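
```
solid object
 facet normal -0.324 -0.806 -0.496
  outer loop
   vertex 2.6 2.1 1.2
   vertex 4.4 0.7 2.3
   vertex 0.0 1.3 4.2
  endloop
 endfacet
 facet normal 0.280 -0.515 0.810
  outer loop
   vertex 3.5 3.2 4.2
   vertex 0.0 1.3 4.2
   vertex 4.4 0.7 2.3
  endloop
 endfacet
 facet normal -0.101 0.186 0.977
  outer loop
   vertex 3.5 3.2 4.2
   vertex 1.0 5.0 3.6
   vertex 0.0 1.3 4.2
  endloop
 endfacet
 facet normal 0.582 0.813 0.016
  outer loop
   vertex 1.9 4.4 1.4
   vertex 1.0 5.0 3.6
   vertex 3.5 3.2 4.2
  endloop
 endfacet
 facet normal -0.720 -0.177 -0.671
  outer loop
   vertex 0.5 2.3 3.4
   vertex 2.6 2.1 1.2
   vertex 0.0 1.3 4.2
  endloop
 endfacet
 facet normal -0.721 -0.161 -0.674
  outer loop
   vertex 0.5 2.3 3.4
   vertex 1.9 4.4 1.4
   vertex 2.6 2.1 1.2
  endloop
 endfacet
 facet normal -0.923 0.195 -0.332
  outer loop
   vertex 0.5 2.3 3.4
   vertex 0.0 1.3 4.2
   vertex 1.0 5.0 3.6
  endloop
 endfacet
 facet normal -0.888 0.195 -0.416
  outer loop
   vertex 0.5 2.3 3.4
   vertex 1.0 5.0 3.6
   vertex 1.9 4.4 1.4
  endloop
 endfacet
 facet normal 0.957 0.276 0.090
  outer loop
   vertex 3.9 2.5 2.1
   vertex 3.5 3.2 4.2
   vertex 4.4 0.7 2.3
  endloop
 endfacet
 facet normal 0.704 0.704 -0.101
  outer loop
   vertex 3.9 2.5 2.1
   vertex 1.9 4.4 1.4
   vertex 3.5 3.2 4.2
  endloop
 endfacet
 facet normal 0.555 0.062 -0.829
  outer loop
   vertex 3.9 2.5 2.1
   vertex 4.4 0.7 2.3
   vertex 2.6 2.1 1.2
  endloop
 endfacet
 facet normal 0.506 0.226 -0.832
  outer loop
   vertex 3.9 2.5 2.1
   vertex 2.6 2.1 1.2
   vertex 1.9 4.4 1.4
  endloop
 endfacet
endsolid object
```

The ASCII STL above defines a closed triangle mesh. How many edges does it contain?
18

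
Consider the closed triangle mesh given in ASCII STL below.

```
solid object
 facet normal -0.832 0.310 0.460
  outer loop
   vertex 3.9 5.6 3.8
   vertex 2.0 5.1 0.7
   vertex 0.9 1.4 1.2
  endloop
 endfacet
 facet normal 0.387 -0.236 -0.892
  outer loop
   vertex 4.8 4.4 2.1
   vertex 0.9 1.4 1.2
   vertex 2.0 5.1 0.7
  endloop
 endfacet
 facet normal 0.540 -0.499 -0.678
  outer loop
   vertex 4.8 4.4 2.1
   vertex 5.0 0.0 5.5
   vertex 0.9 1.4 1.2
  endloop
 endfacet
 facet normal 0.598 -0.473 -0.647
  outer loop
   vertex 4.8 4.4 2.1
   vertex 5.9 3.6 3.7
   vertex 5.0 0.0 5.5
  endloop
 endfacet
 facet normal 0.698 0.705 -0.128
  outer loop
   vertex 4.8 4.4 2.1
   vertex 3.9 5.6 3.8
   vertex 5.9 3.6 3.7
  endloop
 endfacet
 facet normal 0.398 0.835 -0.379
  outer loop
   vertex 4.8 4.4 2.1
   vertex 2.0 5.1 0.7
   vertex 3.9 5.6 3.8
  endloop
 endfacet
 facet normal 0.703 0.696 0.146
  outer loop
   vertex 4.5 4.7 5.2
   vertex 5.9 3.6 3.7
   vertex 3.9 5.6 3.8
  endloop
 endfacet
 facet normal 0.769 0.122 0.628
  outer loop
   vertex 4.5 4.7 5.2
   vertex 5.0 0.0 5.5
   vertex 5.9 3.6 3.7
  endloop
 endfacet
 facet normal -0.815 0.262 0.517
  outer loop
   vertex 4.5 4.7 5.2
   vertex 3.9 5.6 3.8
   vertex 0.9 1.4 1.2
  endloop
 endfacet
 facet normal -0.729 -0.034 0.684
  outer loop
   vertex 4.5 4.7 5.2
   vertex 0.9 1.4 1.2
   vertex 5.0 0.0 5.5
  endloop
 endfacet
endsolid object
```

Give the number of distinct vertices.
7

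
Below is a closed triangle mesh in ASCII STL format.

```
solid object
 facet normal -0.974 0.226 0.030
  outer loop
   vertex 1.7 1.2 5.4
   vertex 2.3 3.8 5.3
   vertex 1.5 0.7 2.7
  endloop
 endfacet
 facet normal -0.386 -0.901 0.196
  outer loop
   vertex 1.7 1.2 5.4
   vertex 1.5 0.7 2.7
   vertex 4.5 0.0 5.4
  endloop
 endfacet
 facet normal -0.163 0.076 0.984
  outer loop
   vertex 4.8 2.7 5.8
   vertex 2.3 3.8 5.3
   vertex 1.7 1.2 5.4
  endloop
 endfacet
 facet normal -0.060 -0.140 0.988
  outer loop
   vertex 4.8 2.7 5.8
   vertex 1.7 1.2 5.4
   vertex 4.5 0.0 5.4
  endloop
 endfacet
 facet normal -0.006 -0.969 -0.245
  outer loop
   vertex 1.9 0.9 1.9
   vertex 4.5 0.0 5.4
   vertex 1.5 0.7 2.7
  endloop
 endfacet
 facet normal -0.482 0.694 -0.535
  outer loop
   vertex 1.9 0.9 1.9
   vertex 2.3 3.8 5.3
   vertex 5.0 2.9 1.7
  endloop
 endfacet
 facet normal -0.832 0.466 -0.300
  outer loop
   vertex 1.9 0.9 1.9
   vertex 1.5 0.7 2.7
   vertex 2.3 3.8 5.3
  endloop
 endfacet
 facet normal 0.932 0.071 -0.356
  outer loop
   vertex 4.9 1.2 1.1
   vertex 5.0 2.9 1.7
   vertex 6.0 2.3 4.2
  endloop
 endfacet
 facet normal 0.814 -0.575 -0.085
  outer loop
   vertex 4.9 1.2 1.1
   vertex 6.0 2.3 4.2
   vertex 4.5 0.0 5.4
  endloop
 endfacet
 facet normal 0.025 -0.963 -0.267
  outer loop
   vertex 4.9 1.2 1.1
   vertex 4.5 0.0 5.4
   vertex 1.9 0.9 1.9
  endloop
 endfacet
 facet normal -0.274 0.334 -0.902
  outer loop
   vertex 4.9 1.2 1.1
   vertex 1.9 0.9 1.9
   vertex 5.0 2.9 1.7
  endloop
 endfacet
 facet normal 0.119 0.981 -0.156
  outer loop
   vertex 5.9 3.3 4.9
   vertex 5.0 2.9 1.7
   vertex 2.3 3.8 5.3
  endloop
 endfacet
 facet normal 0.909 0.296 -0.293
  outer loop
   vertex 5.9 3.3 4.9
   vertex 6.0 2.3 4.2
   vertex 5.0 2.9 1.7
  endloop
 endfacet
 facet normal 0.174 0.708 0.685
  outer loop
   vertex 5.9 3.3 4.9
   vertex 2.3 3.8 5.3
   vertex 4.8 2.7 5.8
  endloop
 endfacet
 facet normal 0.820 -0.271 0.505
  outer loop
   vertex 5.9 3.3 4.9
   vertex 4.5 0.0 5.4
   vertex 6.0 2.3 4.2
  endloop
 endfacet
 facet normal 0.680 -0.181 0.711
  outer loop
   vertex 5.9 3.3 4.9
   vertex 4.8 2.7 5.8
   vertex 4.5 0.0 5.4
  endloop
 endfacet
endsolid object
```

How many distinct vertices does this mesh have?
10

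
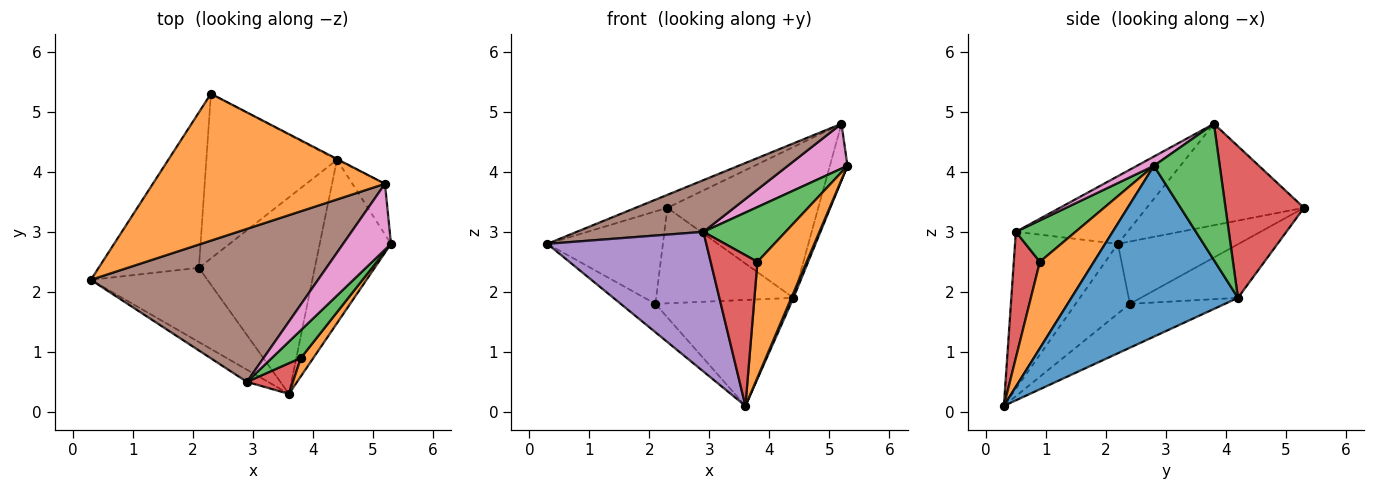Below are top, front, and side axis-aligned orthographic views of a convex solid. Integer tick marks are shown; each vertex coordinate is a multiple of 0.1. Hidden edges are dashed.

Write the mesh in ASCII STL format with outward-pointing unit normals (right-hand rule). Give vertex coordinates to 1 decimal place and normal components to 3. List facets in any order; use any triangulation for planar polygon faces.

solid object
 facet normal 0.923 -0.012 -0.385
  outer loop
   vertex 4.4 4.2 1.9
   vertex 5.3 2.8 4.1
   vertex 3.6 0.3 0.1
  endloop
 endfacet
 facet normal -0.399 0.081 0.913
  outer loop
   vertex 5.2 3.8 4.8
   vertex 2.3 5.3 3.4
   vertex 0.3 2.2 2.8
  endloop
 endfacet
 facet normal 0.941 0.252 -0.225
  outer loop
   vertex 5.2 3.8 4.8
   vertex 5.3 2.8 4.1
   vertex 4.4 4.2 1.9
  endloop
 endfacet
 facet normal 0.461 0.887 -0.005
  outer loop
   vertex 5.2 3.8 4.8
   vertex 4.4 4.2 1.9
   vertex 2.3 5.3 3.4
  endloop
 endfacet
 facet normal -0.542 -0.837 -0.073
  outer loop
   vertex 2.9 0.5 3.0
   vertex 0.3 2.2 2.8
   vertex 3.6 0.3 0.1
  endloop
 endfacet
 facet normal -0.272 -0.308 0.912
  outer loop
   vertex 2.9 0.5 3.0
   vertex 5.2 3.8 4.8
   vertex 0.3 2.2 2.8
  endloop
 endfacet
 facet normal 0.158 -0.556 0.816
  outer loop
   vertex 2.9 0.5 3.0
   vertex 5.3 2.8 4.1
   vertex 5.2 3.8 4.8
  endloop
 endfacet
 facet normal -0.471 0.451 -0.758
  outer loop
   vertex 2.1 2.4 1.8
   vertex 0.3 2.2 2.8
   vertex 2.3 5.3 3.4
  endloop
 endfacet
 facet normal -0.488 0.312 -0.815
  outer loop
   vertex 2.1 2.4 1.8
   vertex 3.6 0.3 0.1
   vertex 0.3 2.2 2.8
  endloop
 endfacet
 facet normal -0.335 0.473 -0.815
  outer loop
   vertex 2.1 2.4 1.8
   vertex 2.3 5.3 3.4
   vertex 4.4 4.2 1.9
  endloop
 endfacet
 facet normal -0.316 0.450 -0.835
  outer loop
   vertex 2.1 2.4 1.8
   vertex 4.4 4.2 1.9
   vertex 3.6 0.3 0.1
  endloop
 endfacet
 facet normal 0.735 -0.670 0.106
  outer loop
   vertex 3.8 0.9 2.5
   vertex 3.6 0.3 0.1
   vertex 5.3 2.8 4.1
  endloop
 endfacet
 facet normal 0.544 -0.749 0.379
  outer loop
   vertex 3.8 0.9 2.5
   vertex 5.3 2.8 4.1
   vertex 2.9 0.5 3.0
  endloop
 endfacet
 facet normal 0.479 -0.860 0.175
  outer loop
   vertex 3.8 0.9 2.5
   vertex 2.9 0.5 3.0
   vertex 3.6 0.3 0.1
  endloop
 endfacet
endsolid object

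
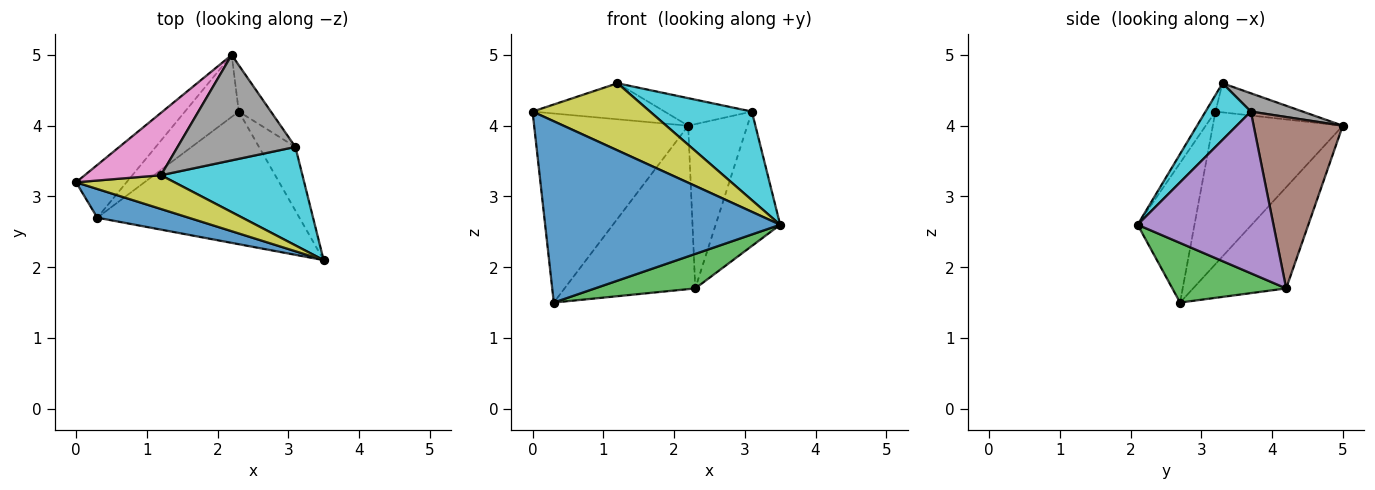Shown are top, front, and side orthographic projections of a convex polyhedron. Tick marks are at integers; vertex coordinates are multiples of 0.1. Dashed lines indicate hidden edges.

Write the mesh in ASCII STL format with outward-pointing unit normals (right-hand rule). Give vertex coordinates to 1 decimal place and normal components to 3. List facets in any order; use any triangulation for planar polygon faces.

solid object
 facet normal -0.232 -0.961 0.152
  outer loop
   vertex 0.3 2.7 1.5
   vertex 3.5 2.1 2.6
   vertex 0.0 3.2 4.2
  endloop
 endfacet
 facet normal -0.631 0.748 -0.209
  outer loop
   vertex 0.3 2.7 1.5
   vertex 0.0 3.2 4.2
   vertex 2.2 5.0 4.0
  endloop
 endfacet
 facet normal 0.275 -0.242 -0.931
  outer loop
   vertex 2.3 4.2 1.7
   vertex 3.5 2.1 2.6
   vertex 0.3 2.7 1.5
  endloop
 endfacet
 facet normal -0.554 0.778 -0.295
  outer loop
   vertex 2.3 4.2 1.7
   vertex 0.3 2.7 1.5
   vertex 2.2 5.0 4.0
  endloop
 endfacet
 facet normal 0.885 0.420 -0.199
  outer loop
   vertex 3.1 3.7 4.2
   vertex 3.5 2.1 2.6
   vertex 2.3 4.2 1.7
  endloop
 endfacet
 facet normal 0.823 0.546 -0.154
  outer loop
   vertex 3.1 3.7 4.2
   vertex 2.3 4.2 1.7
   vertex 2.2 5.0 4.0
  endloop
 endfacet
 facet normal -0.314 0.475 0.822
  outer loop
   vertex 1.2 3.3 4.6
   vertex 2.2 5.0 4.0
   vertex 0.0 3.2 4.2
  endloop
 endfacet
 facet normal 0.149 0.250 0.957
  outer loop
   vertex 1.2 3.3 4.6
   vertex 3.1 3.7 4.2
   vertex 2.2 5.0 4.0
  endloop
 endfacet
 facet normal -0.075 -0.891 0.448
  outer loop
   vertex 1.2 3.3 4.6
   vertex 0.0 3.2 4.2
   vertex 3.5 2.1 2.6
  endloop
 endfacet
 facet normal 0.285 -0.641 0.712
  outer loop
   vertex 1.2 3.3 4.6
   vertex 3.5 2.1 2.6
   vertex 3.1 3.7 4.2
  endloop
 endfacet
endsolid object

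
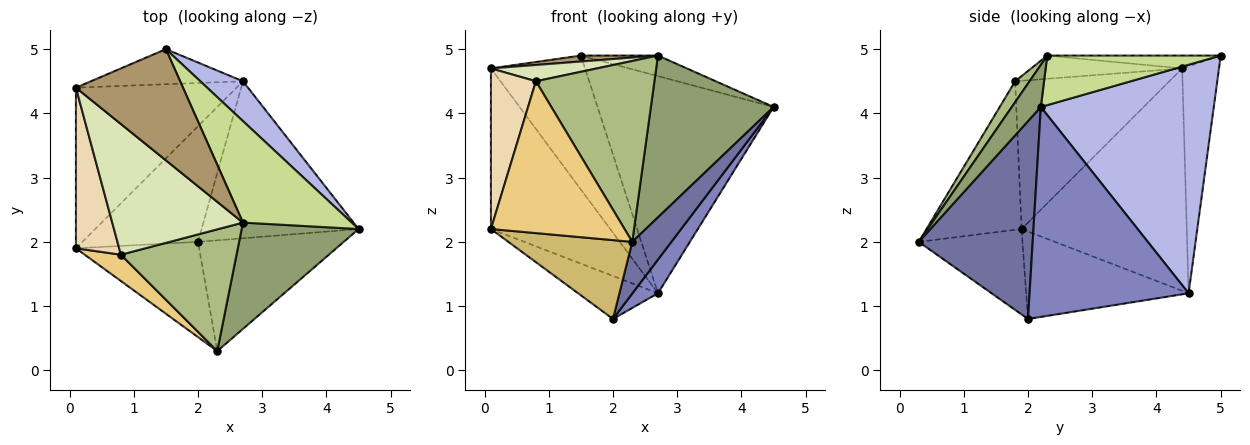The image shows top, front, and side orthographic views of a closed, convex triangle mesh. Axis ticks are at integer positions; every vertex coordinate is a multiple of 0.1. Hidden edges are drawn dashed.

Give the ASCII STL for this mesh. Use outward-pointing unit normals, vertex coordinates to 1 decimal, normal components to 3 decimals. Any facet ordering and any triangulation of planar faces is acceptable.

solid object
 facet normal 0.776 -0.267 -0.572
  outer loop
   vertex 2.0 2.0 0.8
   vertex 4.5 2.2 4.1
   vertex 2.3 0.3 2.0
  endloop
 endfacet
 facet normal 0.794 -0.127 -0.594
  outer loop
   vertex 2.7 4.5 1.2
   vertex 4.5 2.2 4.1
   vertex 2.0 2.0 0.8
  endloop
 endfacet
 facet normal -0.354 0.905 -0.237
  outer loop
   vertex 1.5 5.0 4.9
   vertex 2.7 4.5 1.2
   vertex 0.1 4.4 4.7
  endloop
 endfacet
 facet normal 0.695 0.707 0.130
  outer loop
   vertex 1.5 5.0 4.9
   vertex 4.5 2.2 4.1
   vertex 2.7 4.5 1.2
  endloop
 endfacet
 facet normal 0.194 -0.820 0.539
  outer loop
   vertex 2.7 2.3 4.9
   vertex 2.3 0.3 2.0
   vertex 4.5 2.2 4.1
  endloop
 endfacet
 facet normal 0.100 -0.825 0.555
  outer loop
   vertex 2.7 2.3 4.9
   vertex 0.8 1.8 4.5
   vertex 2.3 0.3 2.0
  endloop
 endfacet
 facet normal 0.408 0.181 0.895
  outer loop
   vertex 2.7 2.3 4.9
   vertex 4.5 2.2 4.1
   vertex 1.5 5.0 4.9
  endloop
 endfacet
 facet normal -0.174 -0.122 0.977
  outer loop
   vertex 2.7 2.3 4.9
   vertex 0.1 4.4 4.7
   vertex 0.8 1.8 4.5
  endloop
 endfacet
 facet normal -0.119 -0.053 0.991
  outer loop
   vertex 2.7 2.3 4.9
   vertex 1.5 5.0 4.9
   vertex 0.1 4.4 4.7
  endloop
 endfacet
 facet normal -0.471 -0.563 -0.679
  outer loop
   vertex 0.1 1.9 2.2
   vertex 2.0 2.0 0.8
   vertex 2.3 0.3 2.0
  endloop
 endfacet
 facet normal -0.574 -0.807 0.140
  outer loop
   vertex 0.1 1.9 2.2
   vertex 2.3 0.3 2.0
   vertex 0.8 1.8 4.5
  endloop
 endfacet
 facet normal -0.924 -0.270 0.270
  outer loop
   vertex 0.1 1.9 2.2
   vertex 0.8 1.8 4.5
   vertex 0.1 4.4 4.7
  endloop
 endfacet
 facet normal -0.700 0.505 -0.505
  outer loop
   vertex 0.1 1.9 2.2
   vertex 0.1 4.4 4.7
   vertex 2.7 4.5 1.2
  endloop
 endfacet
 facet normal -0.578 0.284 -0.765
  outer loop
   vertex 0.1 1.9 2.2
   vertex 2.7 4.5 1.2
   vertex 2.0 2.0 0.8
  endloop
 endfacet
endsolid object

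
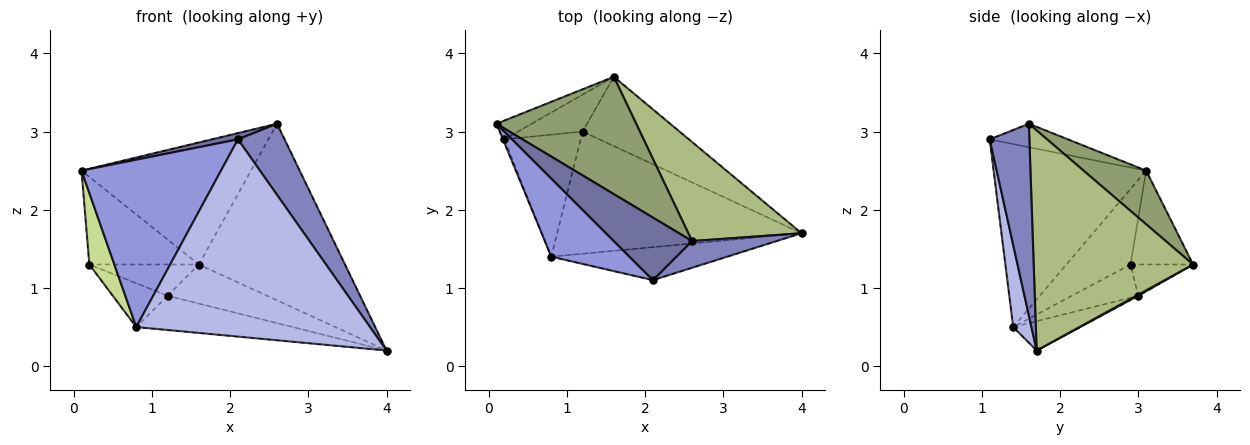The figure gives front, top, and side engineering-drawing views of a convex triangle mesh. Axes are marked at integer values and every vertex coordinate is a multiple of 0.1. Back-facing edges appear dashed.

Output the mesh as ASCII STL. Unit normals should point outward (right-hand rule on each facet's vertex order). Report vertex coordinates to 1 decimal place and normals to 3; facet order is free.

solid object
 facet normal -0.286 -0.095 0.953
  outer loop
   vertex 2.6 1.6 3.1
   vertex 0.1 3.1 2.5
   vertex 2.1 1.1 2.9
  endloop
 endfacet
 facet normal 0.623 -0.733 0.275
  outer loop
   vertex 2.6 1.6 3.1
   vertex 2.1 1.1 2.9
   vertex 4.0 1.7 0.2
  endloop
 endfacet
 facet normal -0.704 -0.644 0.301
  outer loop
   vertex 0.8 1.4 0.5
   vertex 2.1 1.1 2.9
   vertex 0.1 3.1 2.5
  endloop
 endfacet
 facet normal 0.077 -0.983 -0.165
  outer loop
   vertex 0.8 1.4 0.5
   vertex 4.0 1.7 0.2
   vertex 2.1 1.1 2.9
  endloop
 endfacet
 facet normal 0.257 0.697 0.670
  outer loop
   vertex 1.6 3.7 1.3
   vertex 0.1 3.1 2.5
   vertex 2.6 1.6 3.1
  endloop
 endfacet
 facet normal 0.689 0.632 0.354
  outer loop
   vertex 1.6 3.7 1.3
   vertex 2.6 1.6 3.1
   vertex 4.0 1.7 0.2
  endloop
 endfacet
 facet normal -0.931 -0.363 -0.017
  outer loop
   vertex 0.2 2.9 1.3
   vertex 0.8 1.4 0.5
   vertex 0.1 3.1 2.5
  endloop
 endfacet
 facet normal -0.488 0.854 -0.183
  outer loop
   vertex 0.2 2.9 1.3
   vertex 0.1 3.1 2.5
   vertex 1.6 3.7 1.3
  endloop
 endfacet
 facet normal -0.115 0.268 -0.957
  outer loop
   vertex 1.2 3.0 0.9
   vertex 4.0 1.7 0.2
   vertex 0.8 1.4 0.5
  endloop
 endfacet
 facet normal 0.011 0.492 -0.871
  outer loop
   vertex 1.2 3.0 0.9
   vertex 1.6 3.7 1.3
   vertex 4.0 1.7 0.2
  endloop
 endfacet
 facet normal -0.380 0.313 -0.871
  outer loop
   vertex 1.2 3.0 0.9
   vertex 0.8 1.4 0.5
   vertex 0.2 2.9 1.3
  endloop
 endfacet
 facet normal -0.347 0.607 -0.715
  outer loop
   vertex 1.2 3.0 0.9
   vertex 0.2 2.9 1.3
   vertex 1.6 3.7 1.3
  endloop
 endfacet
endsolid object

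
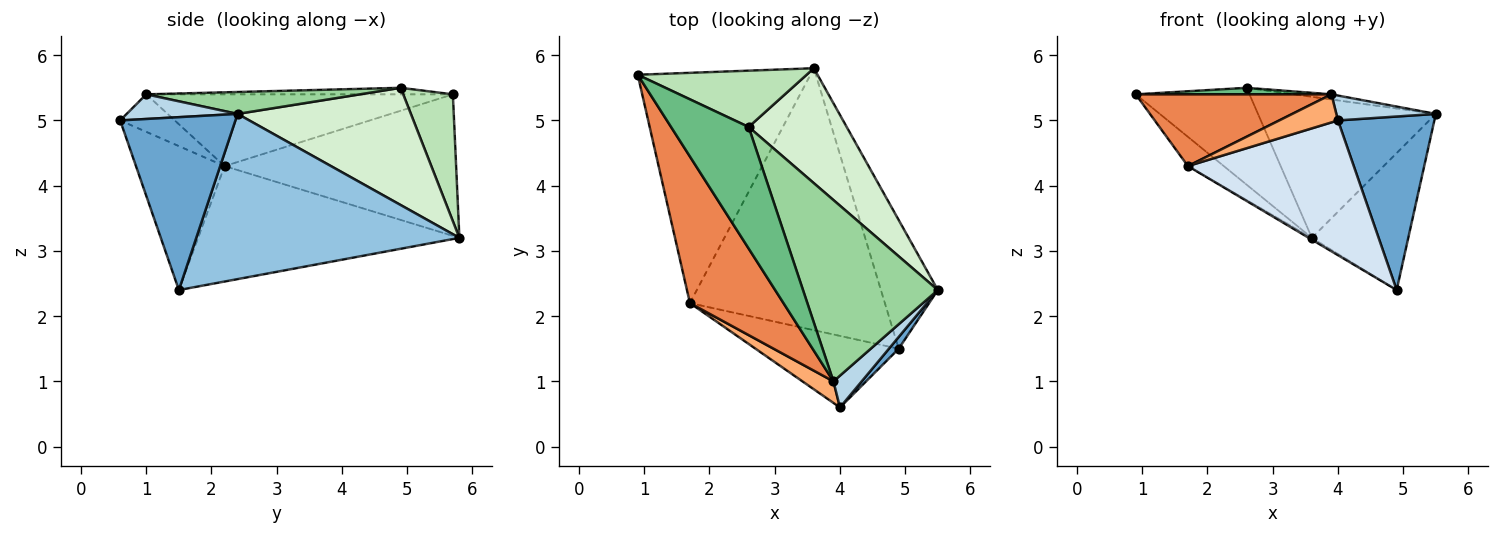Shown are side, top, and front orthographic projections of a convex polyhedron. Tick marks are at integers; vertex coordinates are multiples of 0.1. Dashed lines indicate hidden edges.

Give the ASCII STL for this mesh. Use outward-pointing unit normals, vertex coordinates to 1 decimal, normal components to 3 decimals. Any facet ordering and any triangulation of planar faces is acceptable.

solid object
 facet normal 0.766 -0.641 0.043
  outer loop
   vertex 4.9 1.5 2.4
   vertex 5.5 2.4 5.1
   vertex 4.0 0.6 5.0
  endloop
 endfacet
 facet normal 0.893 0.327 -0.308
  outer loop
   vertex 3.6 5.8 3.2
   vertex 5.5 2.4 5.1
   vertex 4.9 1.5 2.4
  endloop
 endfacet
 facet normal 0.566 -0.508 0.649
  outer loop
   vertex 3.9 1.0 5.4
   vertex 4.0 0.6 5.0
   vertex 5.5 2.4 5.1
  endloop
 endfacet
 facet normal -0.427 -0.799 -0.424
  outer loop
   vertex 1.7 2.2 4.3
   vertex 4.9 1.5 2.4
   vertex 4.0 0.6 5.0
  endloop
 endfacet
 facet normal -0.567 -0.362 0.740
  outer loop
   vertex 1.7 2.2 4.3
   vertex 3.9 1.0 5.4
   vertex 0.9 5.7 5.4
  endloop
 endfacet
 facet normal -0.593 -0.638 0.490
  outer loop
   vertex 1.7 2.2 4.3
   vertex 4.0 0.6 5.0
   vertex 3.9 1.0 5.4
  endloop
 endfacet
 facet normal -0.631 0.098 -0.770
  outer loop
   vertex 1.7 2.2 4.3
   vertex 0.9 5.7 5.4
   vertex 3.6 5.8 3.2
  endloop
 endfacet
 facet normal -0.510 0.006 -0.860
  outer loop
   vertex 1.7 2.2 4.3
   vertex 3.6 5.8 3.2
   vertex 4.9 1.5 2.4
  endloop
 endfacet
 facet normal -0.084 -0.053 0.995
  outer loop
   vertex 2.6 4.9 5.5
   vertex 0.9 5.7 5.4
   vertex 3.9 1.0 5.4
  endloop
 endfacet
 facet normal 0.160 0.028 0.987
  outer loop
   vertex 2.6 4.9 5.5
   vertex 3.9 1.0 5.4
   vertex 5.5 2.4 5.1
  endloop
 endfacet
 facet normal 0.353 0.809 0.470
  outer loop
   vertex 2.6 4.9 5.5
   vertex 3.6 5.8 3.2
   vertex 0.9 5.7 5.4
  endloop
 endfacet
 facet normal 0.603 0.619 0.504
  outer loop
   vertex 2.6 4.9 5.5
   vertex 5.5 2.4 5.1
   vertex 3.6 5.8 3.2
  endloop
 endfacet
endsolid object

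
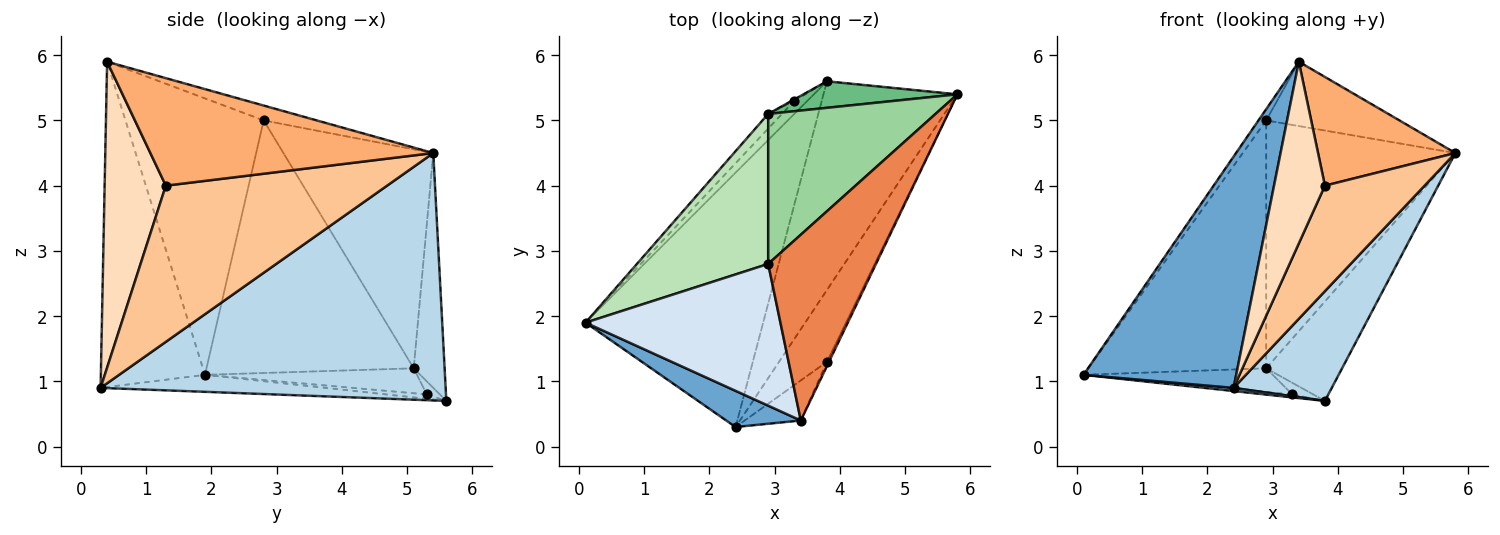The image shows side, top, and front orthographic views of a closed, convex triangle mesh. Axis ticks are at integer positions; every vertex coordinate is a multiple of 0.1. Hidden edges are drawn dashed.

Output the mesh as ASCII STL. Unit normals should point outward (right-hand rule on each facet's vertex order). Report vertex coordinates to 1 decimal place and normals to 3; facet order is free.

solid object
 facet normal -0.559 -0.819 0.128
  outer loop
   vertex 2.4 0.3 0.9
   vertex 3.4 0.4 5.9
   vertex 0.1 1.9 1.1
  endloop
 endfacet
 facet normal -0.095 -0.012 -0.995
  outer loop
   vertex 3.8 5.6 0.7
   vertex 2.4 0.3 0.9
   vertex 0.1 1.9 1.1
  endloop
 endfacet
 facet normal 0.853 -0.243 -0.462
  outer loop
   vertex 3.8 5.6 0.7
   vertex 5.8 5.4 4.5
   vertex 2.4 0.3 0.9
  endloop
 endfacet
 facet normal -0.816 0.046 0.576
  outer loop
   vertex 2.9 2.8 5.0
   vertex 0.1 1.9 1.1
   vertex 3.4 0.4 5.9
  endloop
 endfacet
 facet normal -0.129 0.324 0.937
  outer loop
   vertex 2.9 2.8 5.0
   vertex 3.4 0.4 5.9
   vertex 5.8 5.4 4.5
  endloop
 endfacet
 facet normal 0.899 -0.437 -0.017
  outer loop
   vertex 3.8 1.3 4.0
   vertex 5.8 5.4 4.5
   vertex 3.4 0.4 5.9
  endloop
 endfacet
 facet normal 0.878 -0.396 -0.269
  outer loop
   vertex 3.8 1.3 4.0
   vertex 2.4 0.3 0.9
   vertex 5.8 5.4 4.5
  endloop
 endfacet
 facet normal 0.761 -0.633 -0.140
  outer loop
   vertex 3.8 1.3 4.0
   vertex 3.4 0.4 5.9
   vertex 2.4 0.3 0.9
  endloop
 endfacet
 facet normal -0.366 0.899 0.240
  outer loop
   vertex 2.9 5.1 1.2
   vertex 5.8 5.4 4.5
   vertex 3.8 5.6 0.7
  endloop
 endfacet
 facet normal -0.561 0.708 0.429
  outer loop
   vertex 2.9 5.1 1.2
   vertex 2.9 2.8 5.0
   vertex 5.8 5.4 4.5
  endloop
 endfacet
 facet normal -0.706 0.606 0.367
  outer loop
   vertex 2.9 5.1 1.2
   vertex 0.1 1.9 1.1
   vertex 2.9 2.8 5.0
  endloop
 endfacet
 facet normal -0.313 0.213 -0.926
  outer loop
   vertex 3.3 5.3 0.8
   vertex 3.8 5.6 0.7
   vertex 0.1 1.9 1.1
  endloop
 endfacet
 facet normal -0.690 0.615 -0.382
  outer loop
   vertex 3.3 5.3 0.8
   vertex 0.1 1.9 1.1
   vertex 2.9 5.1 1.2
  endloop
 endfacet
 facet normal -0.527 0.843 -0.105
  outer loop
   vertex 3.3 5.3 0.8
   vertex 2.9 5.1 1.2
   vertex 3.8 5.6 0.7
  endloop
 endfacet
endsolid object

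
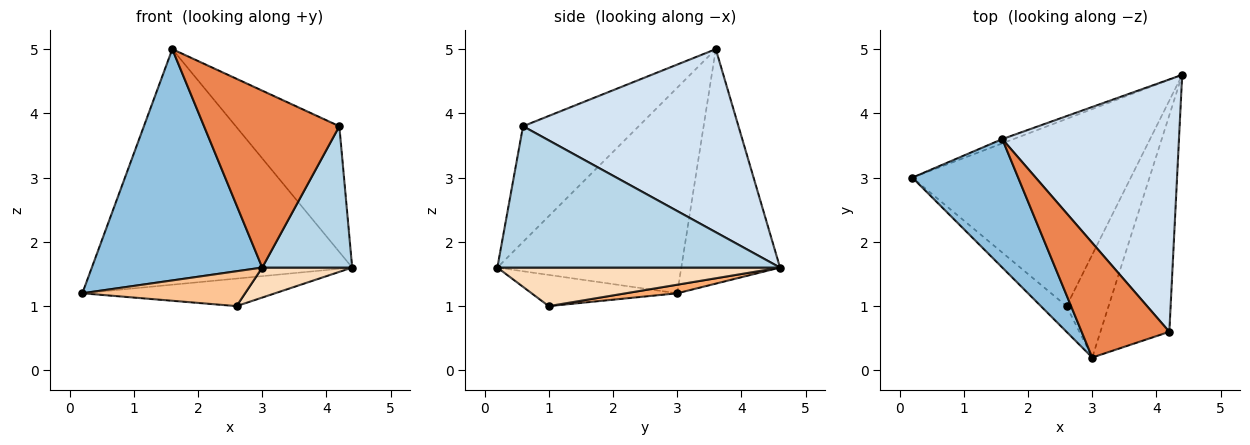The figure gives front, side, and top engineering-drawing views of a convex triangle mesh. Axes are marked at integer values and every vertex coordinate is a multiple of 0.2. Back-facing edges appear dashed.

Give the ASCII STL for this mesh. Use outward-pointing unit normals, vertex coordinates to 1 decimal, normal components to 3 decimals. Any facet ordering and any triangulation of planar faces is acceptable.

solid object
 facet normal -0.355 0.935 -0.017
  outer loop
   vertex 1.6 3.6 5.0
   vertex 4.4 4.6 1.6
   vertex 0.2 3.0 1.2
  endloop
 endfacet
 facet normal -0.686 -0.636 0.353
  outer loop
   vertex 1.6 3.6 5.0
   vertex 0.2 3.0 1.2
   vertex 3.0 0.2 1.6
  endloop
 endfacet
 facet normal 0.864 -0.275 -0.421
  outer loop
   vertex 4.2 0.6 3.8
   vertex 3.0 0.2 1.6
   vertex 4.4 4.6 1.6
  endloop
 endfacet
 facet normal 0.680 0.327 0.656
  outer loop
   vertex 4.2 0.6 3.8
   vertex 4.4 4.6 1.6
   vertex 1.6 3.6 5.0
  endloop
 endfacet
 facet normal -0.583 -0.682 0.442
  outer loop
   vertex 4.2 0.6 3.8
   vertex 1.6 3.6 5.0
   vertex 3.0 0.2 1.6
  endloop
 endfacet
 facet normal 0.039 0.145 -0.989
  outer loop
   vertex 2.6 1.0 1.0
   vertex 0.2 3.0 1.2
   vertex 4.4 4.6 1.6
  endloop
 endfacet
 facet normal -0.584 -0.653 -0.481
  outer loop
   vertex 2.6 1.0 1.0
   vertex 3.0 0.2 1.6
   vertex 0.2 3.0 1.2
  endloop
 endfacet
 facet normal 0.661 -0.210 -0.721
  outer loop
   vertex 2.6 1.0 1.0
   vertex 4.4 4.6 1.6
   vertex 3.0 0.2 1.6
  endloop
 endfacet
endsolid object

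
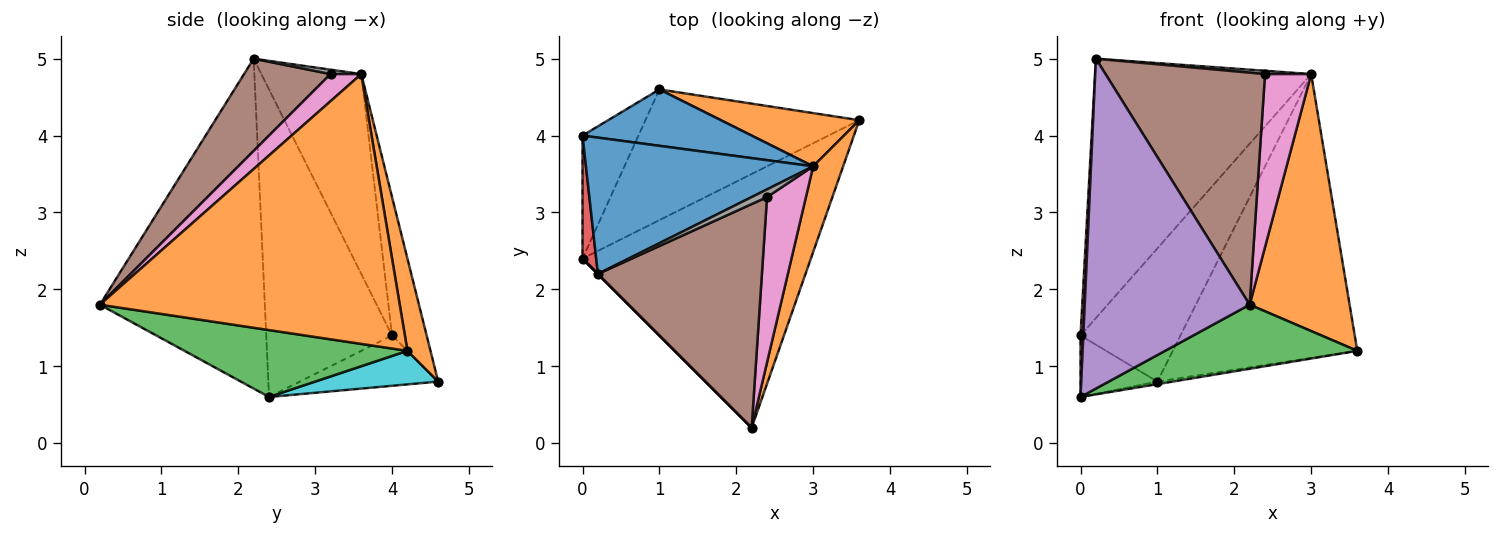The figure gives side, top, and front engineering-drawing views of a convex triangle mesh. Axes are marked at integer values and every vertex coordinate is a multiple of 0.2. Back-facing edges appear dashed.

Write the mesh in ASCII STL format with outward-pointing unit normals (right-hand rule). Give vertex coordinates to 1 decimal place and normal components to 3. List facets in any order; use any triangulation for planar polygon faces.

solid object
 facet normal -0.379 0.819 0.431
  outer loop
   vertex 3.0 3.6 4.8
   vertex 0.0 4.0 1.4
   vertex 0.2 2.2 5.0
  endloop
 endfacet
 facet normal 0.943 -0.314 0.105
  outer loop
   vertex 3.0 3.6 4.8
   vertex 2.2 0.2 1.8
   vertex 3.6 4.2 1.2
  endloop
 endfacet
 facet normal 0.273 -0.236 -0.933
  outer loop
   vertex 0.0 2.4 0.6
   vertex 3.6 4.2 1.2
   vertex 2.2 0.2 1.8
  endloop
 endfacet
 facet normal -0.999 -0.022 0.044
  outer loop
   vertex 0.0 2.4 0.6
   vertex 0.2 2.2 5.0
   vertex 0.0 4.0 1.4
  endloop
 endfacet
 facet normal -0.707 -0.707 0.000
  outer loop
   vertex 0.0 2.4 0.6
   vertex 2.2 0.2 1.8
   vertex 0.2 2.2 5.0
  endloop
 endfacet
 facet normal 0.364 -0.671 0.646
  outer loop
   vertex 2.4 3.2 4.8
   vertex 0.2 2.2 5.0
   vertex 2.2 0.2 1.8
  endloop
 endfacet
 facet normal 0.434 -0.651 0.622
  outer loop
   vertex 2.4 3.2 4.8
   vertex 2.2 0.2 1.8
   vertex 3.0 3.6 4.8
  endloop
 endfacet
 facet normal 0.254 -0.381 0.889
  outer loop
   vertex 2.4 3.2 4.8
   vertex 3.0 3.6 4.8
   vertex 0.2 2.2 5.0
  endloop
 endfacet
 facet normal -0.627 0.348 -0.697
  outer loop
   vertex 1.0 4.6 0.8
   vertex 0.0 2.4 0.6
   vertex 0.0 4.0 1.4
  endloop
 endfacet
 facet normal 0.155 0.019 -0.988
  outer loop
   vertex 1.0 4.6 0.8
   vertex 3.6 4.2 1.2
   vertex 0.0 2.4 0.6
  endloop
 endfacet
 facet normal -0.304 0.877 0.371
  outer loop
   vertex 1.0 4.6 0.8
   vertex 0.0 4.0 1.4
   vertex 3.0 3.6 4.8
  endloop
 endfacet
 facet normal 0.122 0.976 0.183
  outer loop
   vertex 1.0 4.6 0.8
   vertex 3.0 3.6 4.8
   vertex 3.6 4.2 1.2
  endloop
 endfacet
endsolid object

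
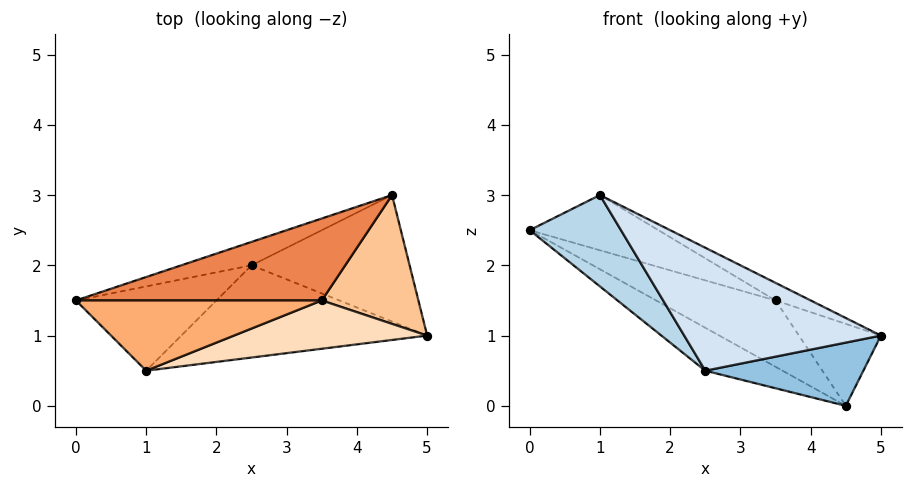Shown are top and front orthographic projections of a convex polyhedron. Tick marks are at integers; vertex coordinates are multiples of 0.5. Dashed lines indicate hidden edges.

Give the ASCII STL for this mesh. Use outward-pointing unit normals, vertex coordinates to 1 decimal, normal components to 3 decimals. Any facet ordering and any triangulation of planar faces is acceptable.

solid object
 facet normal -0.488 0.766 -0.418
  outer loop
   vertex 2.5 2.0 0.5
   vertex 0.0 1.5 2.5
   vertex 4.5 3.0 0.0
  endloop
 endfacet
 facet normal 0.000 -0.447 -0.894
  outer loop
   vertex 2.5 2.0 0.5
   vertex 4.5 3.0 0.0
   vertex 5.0 1.0 1.0
  endloop
 endfacet
 facet normal -0.368 -0.683 -0.631
  outer loop
   vertex 2.5 2.0 0.5
   vertex 1.0 0.5 3.0
   vertex 0.0 1.5 2.5
  endloop
 endfacet
 facet normal -0.196 -0.784 -0.588
  outer loop
   vertex 2.5 2.0 0.5
   vertex 5.0 1.0 1.0
   vertex 1.0 0.5 3.0
  endloop
 endfacet
 facet normal 0.217 0.614 0.759
  outer loop
   vertex 3.5 1.5 1.5
   vertex 4.5 3.0 0.0
   vertex 0.0 1.5 2.5
  endloop
 endfacet
 facet normal 0.219 0.603 0.767
  outer loop
   vertex 3.5 1.5 1.5
   vertex 0.0 1.5 2.5
   vertex 1.0 0.5 3.0
  endloop
 endfacet
 facet normal 0.418 0.488 0.766
  outer loop
   vertex 3.5 1.5 1.5
   vertex 5.0 1.0 1.0
   vertex 4.5 3.0 0.0
  endloop
 endfacet
 facet normal 0.393 0.314 0.864
  outer loop
   vertex 3.5 1.5 1.5
   vertex 1.0 0.5 3.0
   vertex 5.0 1.0 1.0
  endloop
 endfacet
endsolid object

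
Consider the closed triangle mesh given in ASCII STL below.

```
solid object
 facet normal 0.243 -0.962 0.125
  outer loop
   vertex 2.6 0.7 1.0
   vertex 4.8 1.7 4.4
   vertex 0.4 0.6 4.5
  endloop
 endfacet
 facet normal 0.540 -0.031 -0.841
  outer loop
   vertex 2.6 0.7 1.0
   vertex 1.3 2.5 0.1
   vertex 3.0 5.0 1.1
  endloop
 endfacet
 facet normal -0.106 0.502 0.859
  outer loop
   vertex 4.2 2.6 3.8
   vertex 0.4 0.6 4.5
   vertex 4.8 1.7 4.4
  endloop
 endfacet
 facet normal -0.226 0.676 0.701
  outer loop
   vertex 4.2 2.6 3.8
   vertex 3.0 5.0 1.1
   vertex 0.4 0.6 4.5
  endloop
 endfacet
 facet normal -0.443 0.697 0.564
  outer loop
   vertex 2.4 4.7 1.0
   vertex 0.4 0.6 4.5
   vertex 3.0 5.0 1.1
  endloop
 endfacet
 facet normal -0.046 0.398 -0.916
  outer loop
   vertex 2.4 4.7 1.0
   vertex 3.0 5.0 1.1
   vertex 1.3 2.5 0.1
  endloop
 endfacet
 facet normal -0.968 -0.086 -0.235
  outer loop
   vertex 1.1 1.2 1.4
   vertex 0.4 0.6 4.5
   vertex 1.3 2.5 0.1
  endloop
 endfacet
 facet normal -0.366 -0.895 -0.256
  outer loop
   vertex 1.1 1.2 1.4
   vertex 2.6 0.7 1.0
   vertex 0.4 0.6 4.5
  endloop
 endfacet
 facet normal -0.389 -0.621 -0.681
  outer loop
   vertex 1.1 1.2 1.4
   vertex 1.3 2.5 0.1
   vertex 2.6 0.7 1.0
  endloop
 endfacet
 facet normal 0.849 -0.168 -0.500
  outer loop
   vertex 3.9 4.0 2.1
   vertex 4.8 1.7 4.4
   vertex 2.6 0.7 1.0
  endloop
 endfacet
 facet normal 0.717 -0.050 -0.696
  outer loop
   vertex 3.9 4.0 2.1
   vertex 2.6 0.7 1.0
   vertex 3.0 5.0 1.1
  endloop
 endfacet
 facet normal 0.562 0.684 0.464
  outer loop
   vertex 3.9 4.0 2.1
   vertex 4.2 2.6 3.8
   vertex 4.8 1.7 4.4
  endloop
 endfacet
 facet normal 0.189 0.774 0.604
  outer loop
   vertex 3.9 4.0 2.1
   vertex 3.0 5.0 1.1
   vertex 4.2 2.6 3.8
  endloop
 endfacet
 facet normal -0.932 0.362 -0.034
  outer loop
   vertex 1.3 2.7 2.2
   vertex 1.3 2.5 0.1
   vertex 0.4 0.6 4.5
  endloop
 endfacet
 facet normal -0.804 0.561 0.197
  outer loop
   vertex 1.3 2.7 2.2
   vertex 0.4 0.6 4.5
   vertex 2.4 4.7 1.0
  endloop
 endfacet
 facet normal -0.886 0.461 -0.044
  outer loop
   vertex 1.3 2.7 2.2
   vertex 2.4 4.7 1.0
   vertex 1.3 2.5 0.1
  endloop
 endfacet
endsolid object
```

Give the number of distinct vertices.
10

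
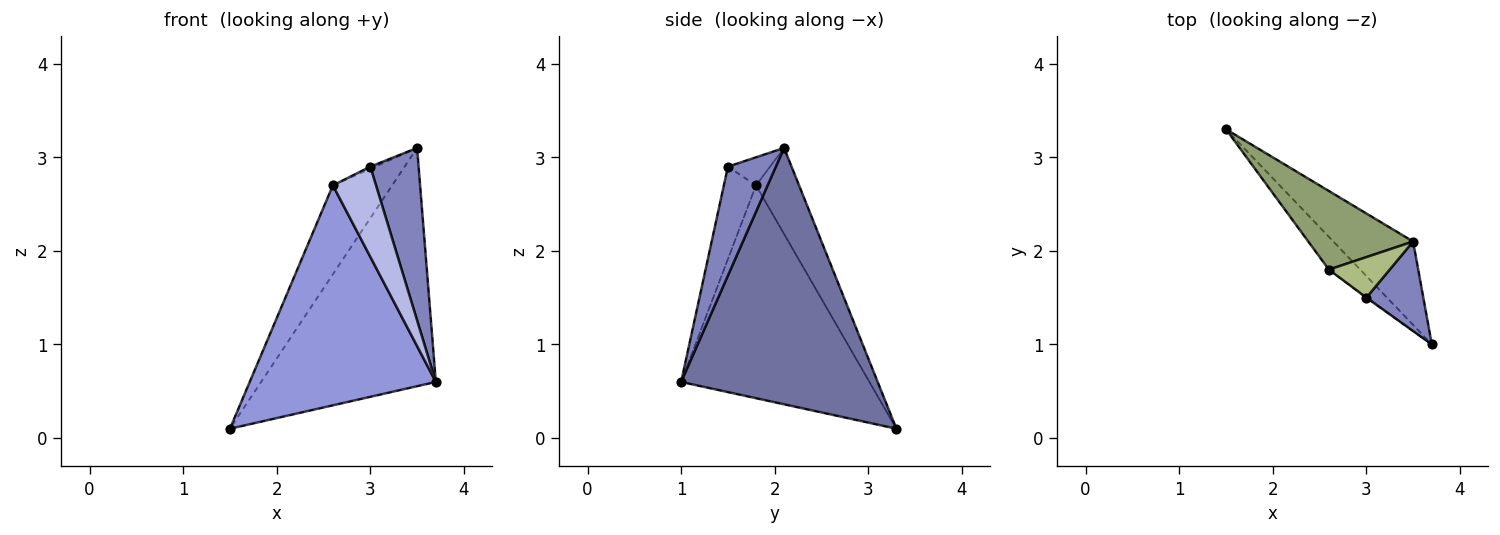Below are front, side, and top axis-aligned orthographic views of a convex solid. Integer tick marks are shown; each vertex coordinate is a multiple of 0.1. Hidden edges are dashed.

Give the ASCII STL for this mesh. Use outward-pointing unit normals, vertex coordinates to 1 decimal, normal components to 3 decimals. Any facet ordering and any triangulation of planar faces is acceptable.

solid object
 facet normal 0.728 0.647 -0.226
  outer loop
   vertex 3.5 2.1 3.1
   vertex 3.7 1.0 0.6
   vertex 1.5 3.3 0.1
  endloop
 endfacet
 facet normal 0.661 -0.666 0.346
  outer loop
   vertex 3.0 1.5 2.9
   vertex 3.7 1.0 0.6
   vertex 3.5 2.1 3.1
  endloop
 endfacet
 facet normal -0.707 -0.699 -0.104
  outer loop
   vertex 2.6 1.8 2.7
   vertex 1.5 3.3 0.1
   vertex 3.7 1.0 0.6
  endloop
 endfacet
 facet normal -0.598 -0.802 -0.008
  outer loop
   vertex 2.6 1.8 2.7
   vertex 3.7 1.0 0.6
   vertex 3.0 1.5 2.9
  endloop
 endfacet
 facet normal -0.478 0.658 0.582
  outer loop
   vertex 2.6 1.8 2.7
   vertex 3.5 2.1 3.1
   vertex 1.5 3.3 0.1
  endloop
 endfacet
 facet normal -0.419 0.047 0.907
  outer loop
   vertex 2.6 1.8 2.7
   vertex 3.0 1.5 2.9
   vertex 3.5 2.1 3.1
  endloop
 endfacet
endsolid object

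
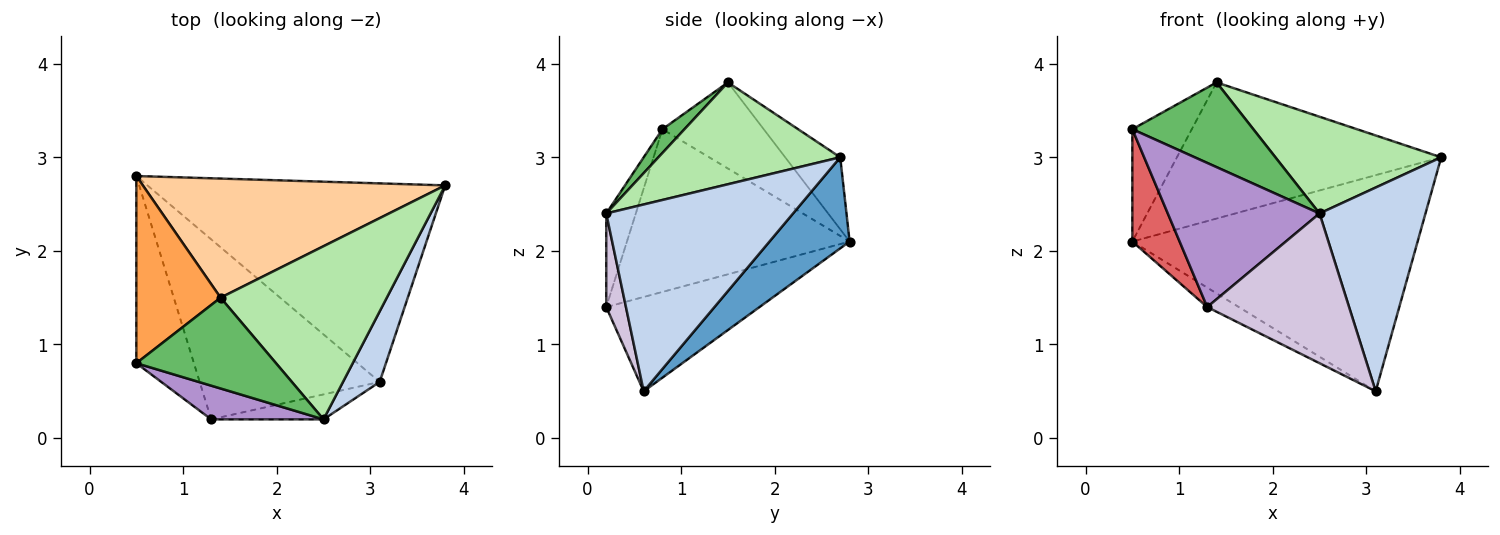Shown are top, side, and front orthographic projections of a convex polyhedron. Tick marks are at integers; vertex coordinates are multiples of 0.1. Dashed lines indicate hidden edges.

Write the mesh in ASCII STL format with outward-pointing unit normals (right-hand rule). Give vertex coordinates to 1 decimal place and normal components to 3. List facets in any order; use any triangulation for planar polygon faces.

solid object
 facet normal 0.203 0.721 -0.662
  outer loop
   vertex 3.1 0.6 0.5
   vertex 0.5 2.8 2.1
   vertex 3.8 2.7 3.0
  endloop
 endfacet
 facet normal 0.857 -0.486 0.168
  outer loop
   vertex 2.5 0.2 2.4
   vertex 3.1 0.6 0.5
   vertex 3.8 2.7 3.0
  endloop
 endfacet
 facet normal -0.659 0.387 0.645
  outer loop
   vertex 1.4 1.5 3.8
   vertex 0.5 2.8 2.1
   vertex 0.5 0.8 3.3
  endloop
 endfacet
 facet normal -0.155 0.743 0.651
  outer loop
   vertex 1.4 1.5 3.8
   vertex 3.8 2.7 3.0
   vertex 0.5 2.8 2.1
  endloop
 endfacet
 facet normal 0.123 -0.677 0.726
  outer loop
   vertex 1.4 1.5 3.8
   vertex 0.5 0.8 3.3
   vertex 2.5 0.2 2.4
  endloop
 endfacet
 facet normal 0.472 -0.430 0.770
  outer loop
   vertex 1.4 1.5 3.8
   vertex 2.5 0.2 2.4
   vertex 3.8 2.7 3.0
  endloop
 endfacet
 facet normal -0.924 -0.196 -0.327
  outer loop
   vertex 1.3 0.2 1.4
   vertex 0.5 0.8 3.3
   vertex 0.5 2.8 2.1
  endloop
 endfacet
 facet normal -0.462 0.095 -0.882
  outer loop
   vertex 1.3 0.2 1.4
   vertex 0.5 2.8 2.1
   vertex 3.1 0.6 0.5
  endloop
 endfacet
 facet normal -0.186 -0.957 0.224
  outer loop
   vertex 1.3 0.2 1.4
   vertex 2.5 0.2 2.4
   vertex 0.5 0.8 3.3
  endloop
 endfacet
 facet normal 0.136 -0.977 -0.163
  outer loop
   vertex 1.3 0.2 1.4
   vertex 3.1 0.6 0.5
   vertex 2.5 0.2 2.4
  endloop
 endfacet
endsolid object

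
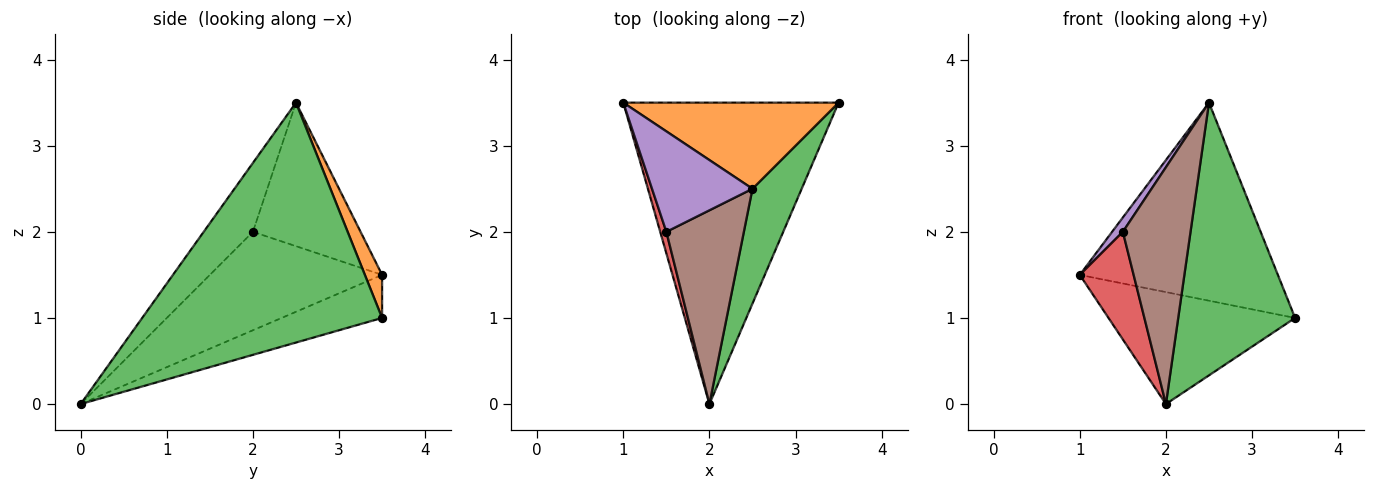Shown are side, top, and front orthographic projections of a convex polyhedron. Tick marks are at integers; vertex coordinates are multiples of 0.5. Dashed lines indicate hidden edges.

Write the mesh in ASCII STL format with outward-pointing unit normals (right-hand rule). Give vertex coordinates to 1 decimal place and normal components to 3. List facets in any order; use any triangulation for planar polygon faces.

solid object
 facet normal -0.184 0.342 -0.921
  outer loop
   vertex 2.0 0.0 0.0
   vertex 1.0 3.5 1.5
   vertex 3.5 3.5 1.0
  endloop
 endfacet
 facet normal 0.079 0.914 0.397
  outer loop
   vertex 2.5 2.5 3.5
   vertex 3.5 3.5 1.0
   vertex 1.0 3.5 1.5
  endloop
 endfacet
 facet normal 0.884 -0.431 0.181
  outer loop
   vertex 2.5 2.5 3.5
   vertex 2.0 0.0 0.0
   vertex 3.5 3.5 1.0
  endloop
 endfacet
 facet normal -0.953 -0.298 0.060
  outer loop
   vertex 1.5 2.0 2.0
   vertex 1.0 3.5 1.5
   vertex 2.0 0.0 0.0
  endloop
 endfacet
 facet normal -0.816 -0.082 0.572
  outer loop
   vertex 1.5 2.0 2.0
   vertex 2.5 2.5 3.5
   vertex 1.0 3.5 1.5
  endloop
 endfacet
 facet normal -0.491 -0.674 0.552
  outer loop
   vertex 1.5 2.0 2.0
   vertex 2.0 0.0 0.0
   vertex 2.5 2.5 3.5
  endloop
 endfacet
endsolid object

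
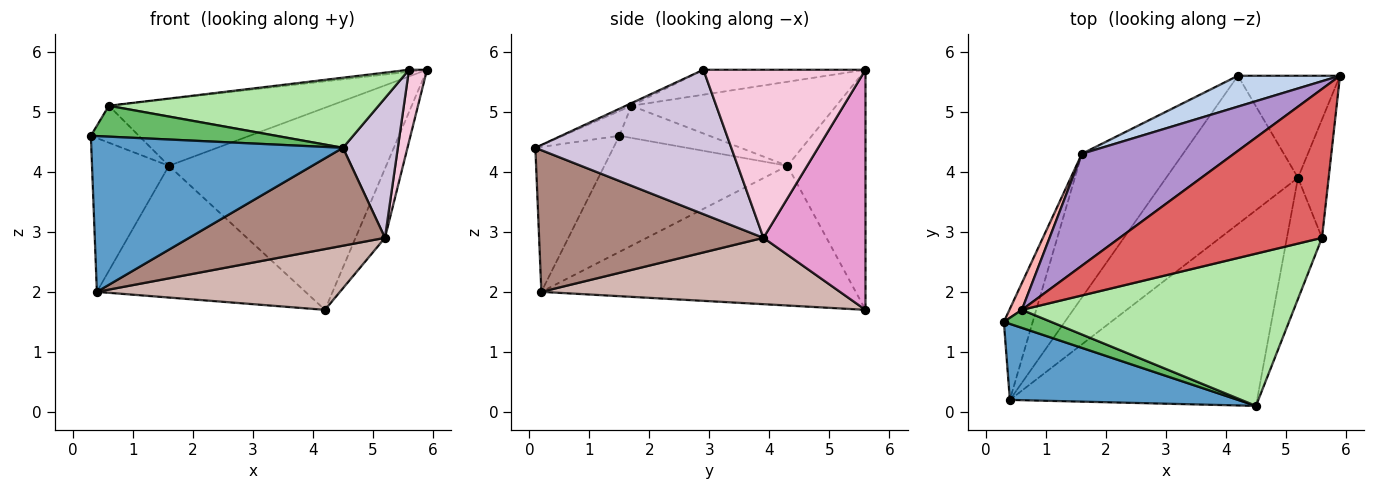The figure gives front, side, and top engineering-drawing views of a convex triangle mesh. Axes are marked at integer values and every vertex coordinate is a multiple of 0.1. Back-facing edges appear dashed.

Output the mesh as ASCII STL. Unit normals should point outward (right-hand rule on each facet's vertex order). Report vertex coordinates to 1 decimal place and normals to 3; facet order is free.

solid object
 facet normal -0.268 -0.866 0.423
  outer loop
   vertex 0.4 0.2 2.0
   vertex 4.5 0.1 4.4
   vertex 0.3 1.5 4.6
  endloop
 endfacet
 facet normal -0.335 0.932 0.142
  outer loop
   vertex 1.6 4.3 4.1
   vertex 5.9 5.6 5.7
   vertex 4.2 5.6 1.7
  endloop
 endfacet
 facet normal -0.899 0.377 -0.223
  outer loop
   vertex 1.6 4.3 4.1
   vertex 0.4 0.2 2.0
   vertex 0.3 1.5 4.6
  endloop
 endfacet
 facet normal -0.714 0.473 -0.517
  outer loop
   vertex 1.6 4.3 4.1
   vertex 4.2 5.6 1.7
   vertex 0.4 0.2 2.0
  endloop
 endfacet
 facet normal -0.255 -0.835 0.487
  outer loop
   vertex 0.6 1.7 5.1
   vertex 0.3 1.5 4.6
   vertex 4.5 0.1 4.4
  endloop
 endfacet
 facet normal -0.009 -0.418 0.908
  outer loop
   vertex 0.6 1.7 5.1
   vertex 4.5 0.1 4.4
   vertex 5.6 2.9 5.7
  endloop
 endfacet
 facet normal -0.122 0.014 0.992
  outer loop
   vertex 0.6 1.7 5.1
   vertex 5.6 2.9 5.7
   vertex 5.9 5.6 5.7
  endloop
 endfacet
 facet normal -0.835 0.445 0.323
  outer loop
   vertex 0.6 1.7 5.1
   vertex 1.6 4.3 4.1
   vertex 0.3 1.5 4.6
  endloop
 endfacet
 facet normal -0.429 0.463 0.776
  outer loop
   vertex 0.6 1.7 5.1
   vertex 5.9 5.6 5.7
   vertex 1.6 4.3 4.1
  endloop
 endfacet
 facet normal 0.938 -0.263 -0.228
  outer loop
   vertex 5.2 3.9 2.9
   vertex 5.6 2.9 5.7
   vertex 4.5 0.1 4.4
  endloop
 endfacet
 facet normal 0.456 -0.398 -0.796
  outer loop
   vertex 5.2 3.9 2.9
   vertex 4.5 0.1 4.4
   vertex 0.4 0.2 2.0
  endloop
 endfacet
 facet normal 0.422 -0.344 -0.839
  outer loop
   vertex 5.2 3.9 2.9
   vertex 0.4 0.2 2.0
   vertex 4.2 5.6 1.7
  endloop
 endfacet
 facet normal 0.890 0.256 -0.378
  outer loop
   vertex 5.2 3.9 2.9
   vertex 4.2 5.6 1.7
   vertex 5.9 5.6 5.7
  endloop
 endfacet
 facet normal 0.978 -0.109 -0.179
  outer loop
   vertex 5.2 3.9 2.9
   vertex 5.9 5.6 5.7
   vertex 5.6 2.9 5.7
  endloop
 endfacet
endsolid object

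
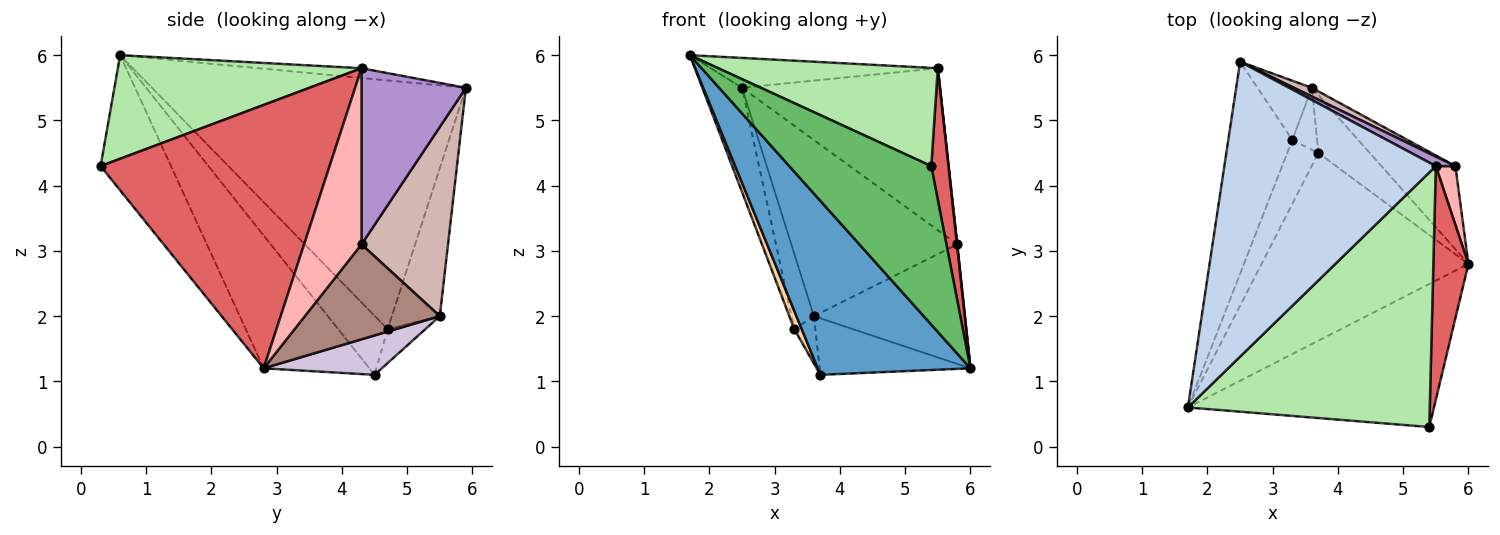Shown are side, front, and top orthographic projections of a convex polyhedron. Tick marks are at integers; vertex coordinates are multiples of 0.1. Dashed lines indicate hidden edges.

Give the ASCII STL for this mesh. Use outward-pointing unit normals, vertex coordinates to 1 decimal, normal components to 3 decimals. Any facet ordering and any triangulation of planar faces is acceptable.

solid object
 facet normal -0.426 -0.615 -0.663
  outer loop
   vertex 3.7 4.5 1.1
   vertex 6.0 2.8 1.2
   vertex 1.7 0.6 6.0
  endloop
 endfacet
 facet normal -0.046 0.101 0.994
  outer loop
   vertex 5.5 4.3 5.8
   vertex 2.5 5.9 5.5
   vertex 1.7 0.6 6.0
  endloop
 endfacet
 facet normal -0.961 0.122 -0.247
  outer loop
   vertex 3.3 4.7 1.8
   vertex 1.7 0.6 6.0
   vertex 2.5 5.9 5.5
  endloop
 endfacet
 facet normal -0.876 -0.132 -0.463
  outer loop
   vertex 3.3 4.7 1.8
   vertex 3.7 4.5 1.1
   vertex 1.7 0.6 6.0
  endloop
 endfacet
 facet normal -0.345 -0.697 -0.629
  outer loop
   vertex 5.4 0.3 4.3
   vertex 1.7 0.6 6.0
   vertex 6.0 2.8 1.2
  endloop
 endfacet
 facet normal 0.371 -0.334 0.866
  outer loop
   vertex 5.4 0.3 4.3
   vertex 5.5 4.3 5.8
   vertex 1.7 0.6 6.0
  endloop
 endfacet
 facet normal 0.989 -0.074 0.132
  outer loop
   vertex 5.4 0.3 4.3
   vertex 6.0 2.8 1.2
   vertex 5.5 4.3 5.8
  endloop
 endfacet
 facet normal 0.994 -0.007 0.110
  outer loop
   vertex 5.8 4.3 3.1
   vertex 5.5 4.3 5.8
   vertex 6.0 2.8 1.2
  endloop
 endfacet
 facet normal 0.466 0.883 0.052
  outer loop
   vertex 5.8 4.3 3.1
   vertex 2.5 5.9 5.5
   vertex 5.5 4.3 5.8
  endloop
 endfacet
 facet normal 0.480 0.613 -0.628
  outer loop
   vertex 3.6 5.5 2.0
   vertex 6.0 2.8 1.2
   vertex 3.7 4.5 1.1
  endloop
 endfacet
 facet normal 0.591 0.662 -0.460
  outer loop
   vertex 3.6 5.5 2.0
   vertex 5.8 4.3 3.1
   vertex 6.0 2.8 1.2
  endloop
 endfacet
 facet normal 0.461 0.886 0.044
  outer loop
   vertex 3.6 5.5 2.0
   vertex 2.5 5.9 5.5
   vertex 5.8 4.3 3.1
  endloop
 endfacet
 facet normal -0.860 0.401 -0.316
  outer loop
   vertex 3.6 5.5 2.0
   vertex 3.3 4.7 1.8
   vertex 2.5 5.9 5.5
  endloop
 endfacet
 facet normal -0.736 0.411 -0.538
  outer loop
   vertex 3.6 5.5 2.0
   vertex 3.7 4.5 1.1
   vertex 3.3 4.7 1.8
  endloop
 endfacet
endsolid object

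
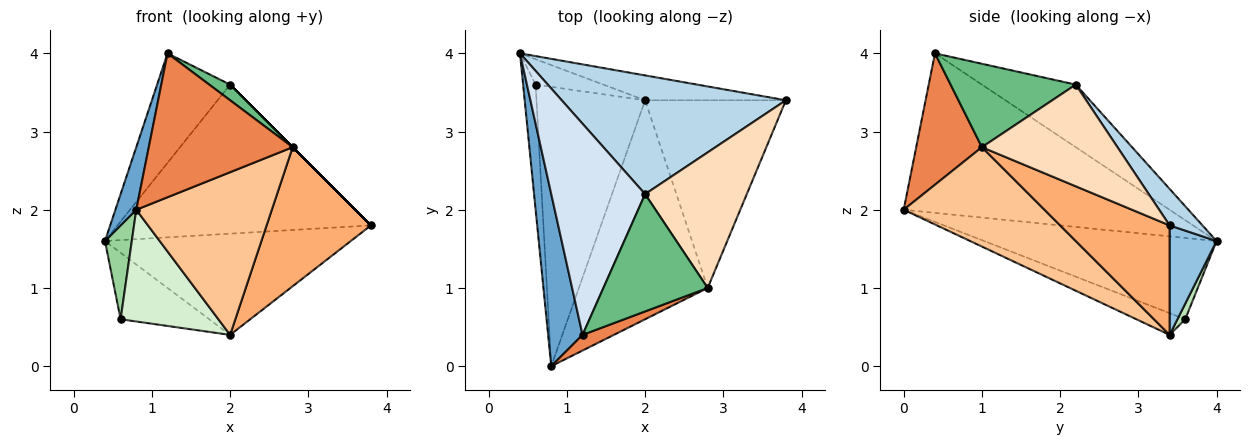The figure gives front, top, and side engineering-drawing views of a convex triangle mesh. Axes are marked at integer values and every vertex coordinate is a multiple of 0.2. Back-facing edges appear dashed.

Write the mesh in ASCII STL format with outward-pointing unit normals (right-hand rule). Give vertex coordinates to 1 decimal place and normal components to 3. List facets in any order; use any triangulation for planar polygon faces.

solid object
 facet normal -0.975 -0.076 0.210
  outer loop
   vertex 1.2 0.4 4.0
   vertex 0.4 4.0 1.6
   vertex 0.8 0.0 2.0
  endloop
 endfacet
 facet normal 0.182 0.955 -0.234
  outer loop
   vertex 2.0 3.4 0.4
   vertex 0.4 4.0 1.6
   vertex 3.8 3.4 1.8
  endloop
 endfacet
 facet normal 0.101 0.778 0.620
  outer loop
   vertex 2.0 2.2 3.6
   vertex 3.8 3.4 1.8
   vertex 0.4 4.0 1.6
  endloop
 endfacet
 facet normal -0.509 0.396 0.764
  outer loop
   vertex 2.0 2.2 3.6
   vertex 0.4 4.0 1.6
   vertex 1.2 0.4 4.0
  endloop
 endfacet
 facet normal 0.413 -0.905 0.098
  outer loop
   vertex 2.8 1.0 2.8
   vertex 1.2 0.4 4.0
   vertex 0.8 0.0 2.0
  endloop
 endfacet
 facet normal 0.530 -0.505 -0.681
  outer loop
   vertex 2.8 1.0 2.8
   vertex 2.0 3.4 0.4
   vertex 3.8 3.4 1.8
  endloop
 endfacet
 facet normal 0.526 -0.507 -0.682
  outer loop
   vertex 2.8 1.0 2.8
   vertex 0.8 0.0 2.0
   vertex 2.0 3.4 0.4
  endloop
 endfacet
 facet normal 0.707 0.000 0.707
  outer loop
   vertex 2.8 1.0 2.8
   vertex 3.8 3.4 1.8
   vertex 2.0 2.2 3.6
  endloop
 endfacet
 facet normal 0.621 -0.104 0.777
  outer loop
   vertex 2.8 1.0 2.8
   vertex 2.0 2.2 3.6
   vertex 1.2 0.4 4.0
  endloop
 endfacet
 facet normal -0.982 -0.113 -0.151
  outer loop
   vertex 0.6 3.6 0.6
   vertex 0.8 0.0 2.0
   vertex 0.4 4.0 1.6
  endloop
 endfacet
 facet normal 0.082 0.931 -0.356
  outer loop
   vertex 0.6 3.6 0.6
   vertex 0.4 4.0 1.6
   vertex 2.0 3.4 0.4
  endloop
 endfacet
 facet normal -0.183 -0.365 -0.913
  outer loop
   vertex 0.6 3.6 0.6
   vertex 2.0 3.4 0.4
   vertex 0.8 0.0 2.0
  endloop
 endfacet
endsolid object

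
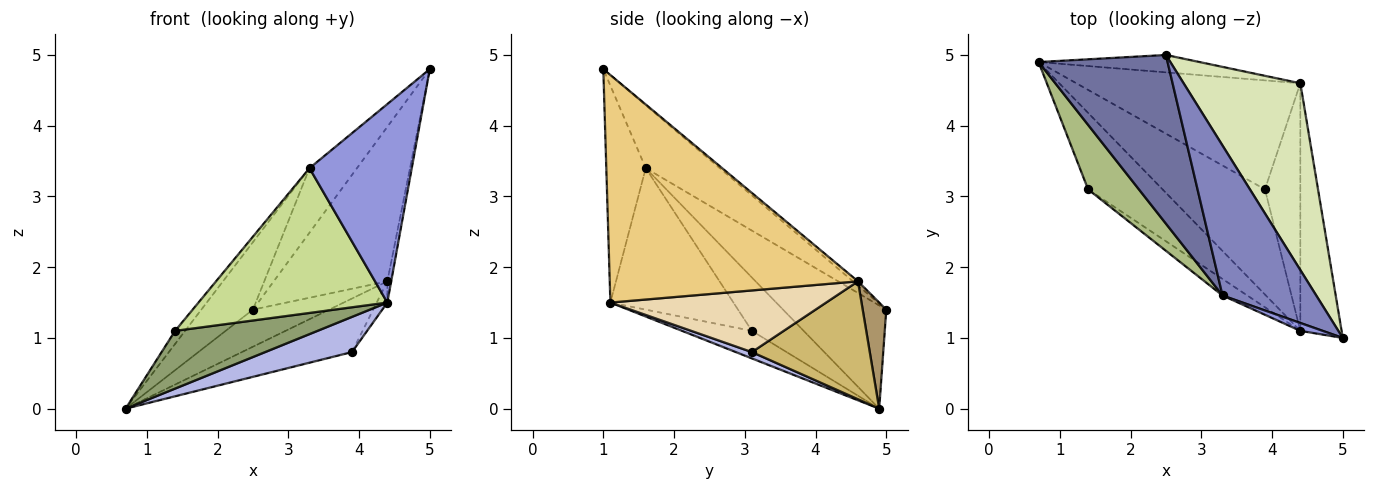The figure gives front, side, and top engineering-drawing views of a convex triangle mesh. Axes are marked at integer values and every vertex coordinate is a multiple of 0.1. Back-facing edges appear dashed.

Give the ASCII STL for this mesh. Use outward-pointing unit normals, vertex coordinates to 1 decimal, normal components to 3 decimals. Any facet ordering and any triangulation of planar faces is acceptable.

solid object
 facet normal -0.596 0.298 0.745
  outer loop
   vertex 3.3 1.6 3.4
   vertex 2.5 5.0 1.4
   vertex 0.7 4.9 0.0
  endloop
 endfacet
 facet normal -0.525 0.336 0.782
  outer loop
   vertex 3.3 1.6 3.4
   vertex 5.0 1.0 4.8
   vertex 2.5 5.0 1.4
  endloop
 endfacet
 facet normal -0.360 -0.932 0.037
  outer loop
   vertex 3.3 1.6 3.4
   vertex 4.4 1.1 1.5
   vertex 5.0 1.0 4.8
  endloop
 endfacet
 facet normal 0.059 -0.317 -0.947
  outer loop
   vertex 3.9 3.1 0.8
   vertex 4.4 1.1 1.5
   vertex 0.7 4.9 0.0
  endloop
 endfacet
 facet normal -0.283 -0.578 -0.765
  outer loop
   vertex 1.4 3.1 1.1
   vertex 0.7 4.9 0.0
   vertex 4.4 1.1 1.5
  endloop
 endfacet
 facet normal -0.717 0.138 0.683
  outer loop
   vertex 1.4 3.1 1.1
   vertex 3.3 1.6 3.4
   vertex 0.7 4.9 0.0
  endloop
 endfacet
 facet normal -0.543 -0.834 -0.095
  outer loop
   vertex 1.4 3.1 1.1
   vertex 4.4 1.1 1.5
   vertex 3.3 1.6 3.4
  endloop
 endfacet
 facet normal -0.028 0.637 0.770
  outer loop
   vertex 4.4 4.6 1.8
   vertex 2.5 5.0 1.4
   vertex 5.0 1.0 4.8
  endloop
 endfacet
 facet normal 0.270 0.872 -0.409
  outer loop
   vertex 4.4 4.6 1.8
   vertex 0.7 4.9 0.0
   vertex 2.5 5.0 1.4
  endloop
 endfacet
 facet normal 0.427 0.399 -0.812
  outer loop
   vertex 4.4 4.6 1.8
   vertex 3.9 3.1 0.8
   vertex 0.7 4.9 0.0
  endloop
 endfacet
 facet normal 0.984 0.015 -0.178
  outer loop
   vertex 4.4 4.6 1.8
   vertex 5.0 1.0 4.8
   vertex 4.4 1.1 1.5
  endloop
 endfacet
 facet normal 0.867 0.043 -0.497
  outer loop
   vertex 4.4 4.6 1.8
   vertex 4.4 1.1 1.5
   vertex 3.9 3.1 0.8
  endloop
 endfacet
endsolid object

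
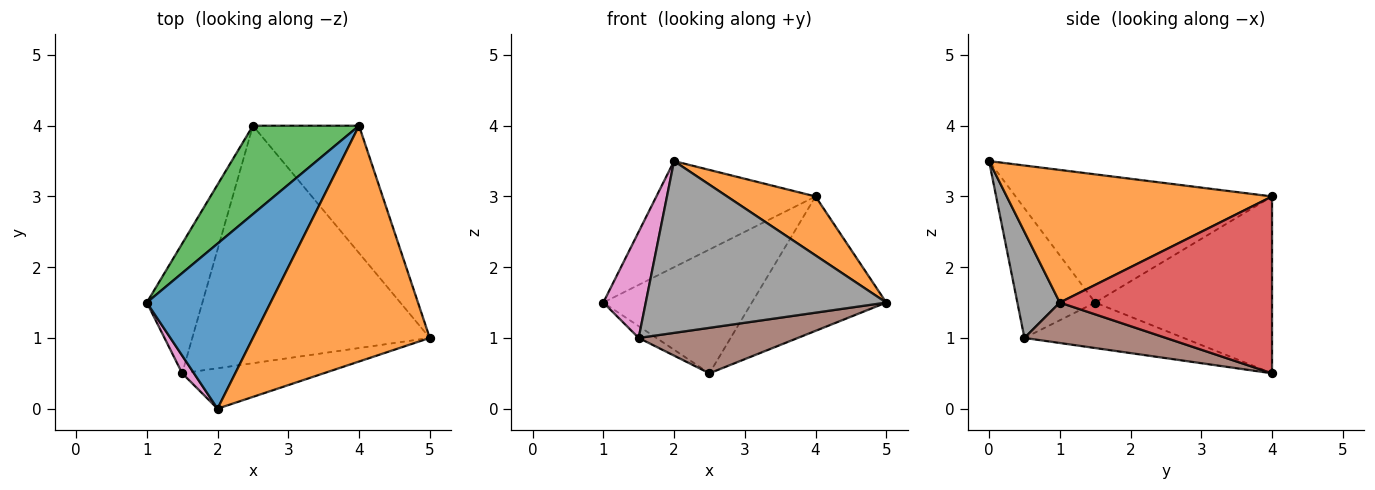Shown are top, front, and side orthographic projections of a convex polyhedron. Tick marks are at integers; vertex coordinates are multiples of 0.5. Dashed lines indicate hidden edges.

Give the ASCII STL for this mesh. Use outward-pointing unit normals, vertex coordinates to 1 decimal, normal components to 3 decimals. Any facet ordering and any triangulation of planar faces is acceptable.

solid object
 facet normal -0.657 0.408 0.634
  outer loop
   vertex 2.0 0.0 3.5
   vertex 4.0 4.0 3.0
   vertex 1.0 1.5 1.5
  endloop
 endfacet
 facet normal 0.588 -0.196 0.784
  outer loop
   vertex 2.0 0.0 3.5
   vertex 5.0 1.0 1.5
   vertex 4.0 4.0 3.0
  endloop
 endfacet
 facet normal -0.696 0.584 0.417
  outer loop
   vertex 2.5 4.0 0.5
   vertex 1.0 1.5 1.5
   vertex 4.0 4.0 3.0
  endloop
 endfacet
 facet normal 0.754 0.477 -0.452
  outer loop
   vertex 2.5 4.0 0.5
   vertex 4.0 4.0 3.0
   vertex 5.0 1.0 1.5
  endloop
 endfacet
 facet normal -0.632 0.070 -0.772
  outer loop
   vertex 1.5 0.5 1.0
   vertex 1.0 1.5 1.5
   vertex 2.5 4.0 0.5
  endloop
 endfacet
 facet normal 0.165 -0.185 -0.969
  outer loop
   vertex 1.5 0.5 1.0
   vertex 2.5 4.0 0.5
   vertex 5.0 1.0 1.5
  endloop
 endfacet
 facet normal -0.875 -0.477 0.080
  outer loop
   vertex 1.5 0.5 1.0
   vertex 2.0 0.0 3.5
   vertex 1.0 1.5 1.5
  endloop
 endfacet
 facet normal 0.169 -0.959 -0.226
  outer loop
   vertex 1.5 0.5 1.0
   vertex 5.0 1.0 1.5
   vertex 2.0 0.0 3.5
  endloop
 endfacet
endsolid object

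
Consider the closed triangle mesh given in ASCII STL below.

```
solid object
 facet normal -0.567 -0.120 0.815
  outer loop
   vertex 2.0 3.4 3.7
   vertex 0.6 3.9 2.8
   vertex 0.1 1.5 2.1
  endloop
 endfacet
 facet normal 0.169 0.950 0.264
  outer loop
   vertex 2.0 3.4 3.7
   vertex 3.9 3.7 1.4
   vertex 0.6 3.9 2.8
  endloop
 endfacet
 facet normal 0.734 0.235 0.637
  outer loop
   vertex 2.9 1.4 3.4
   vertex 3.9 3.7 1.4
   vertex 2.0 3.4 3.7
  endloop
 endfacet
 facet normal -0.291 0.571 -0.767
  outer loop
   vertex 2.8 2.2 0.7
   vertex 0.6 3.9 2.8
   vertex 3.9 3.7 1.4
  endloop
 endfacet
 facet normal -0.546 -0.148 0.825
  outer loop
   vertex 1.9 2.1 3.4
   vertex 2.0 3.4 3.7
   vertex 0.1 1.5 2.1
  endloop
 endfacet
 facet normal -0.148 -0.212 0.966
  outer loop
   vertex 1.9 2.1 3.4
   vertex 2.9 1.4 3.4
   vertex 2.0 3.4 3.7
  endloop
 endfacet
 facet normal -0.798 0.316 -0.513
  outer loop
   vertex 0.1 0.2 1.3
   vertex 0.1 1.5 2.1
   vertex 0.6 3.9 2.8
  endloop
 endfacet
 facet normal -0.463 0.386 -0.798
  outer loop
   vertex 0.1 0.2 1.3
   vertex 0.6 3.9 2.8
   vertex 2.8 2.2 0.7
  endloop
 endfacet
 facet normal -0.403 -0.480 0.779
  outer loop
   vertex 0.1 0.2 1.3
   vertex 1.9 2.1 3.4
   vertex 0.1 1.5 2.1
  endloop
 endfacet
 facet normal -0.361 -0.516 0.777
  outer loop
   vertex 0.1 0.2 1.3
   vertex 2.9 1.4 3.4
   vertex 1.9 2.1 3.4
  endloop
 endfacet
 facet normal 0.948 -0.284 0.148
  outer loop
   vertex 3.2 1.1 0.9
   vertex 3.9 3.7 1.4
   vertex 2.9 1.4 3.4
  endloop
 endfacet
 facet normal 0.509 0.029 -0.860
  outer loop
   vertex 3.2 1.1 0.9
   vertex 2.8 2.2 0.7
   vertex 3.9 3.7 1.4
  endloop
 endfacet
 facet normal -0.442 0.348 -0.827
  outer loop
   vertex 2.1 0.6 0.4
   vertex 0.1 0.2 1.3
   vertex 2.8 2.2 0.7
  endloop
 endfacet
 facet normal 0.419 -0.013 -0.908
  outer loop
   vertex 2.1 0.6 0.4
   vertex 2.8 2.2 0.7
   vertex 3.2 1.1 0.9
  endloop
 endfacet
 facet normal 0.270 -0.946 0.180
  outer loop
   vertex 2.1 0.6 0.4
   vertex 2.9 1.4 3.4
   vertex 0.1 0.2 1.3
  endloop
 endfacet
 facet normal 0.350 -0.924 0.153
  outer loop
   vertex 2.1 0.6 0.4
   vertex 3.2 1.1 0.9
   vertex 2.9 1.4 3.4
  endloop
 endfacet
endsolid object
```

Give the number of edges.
24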